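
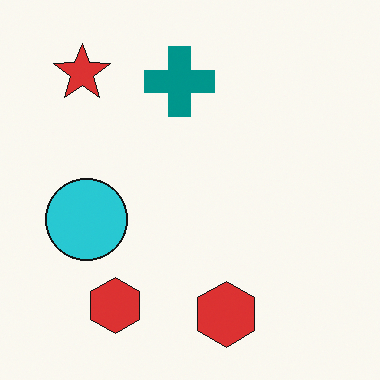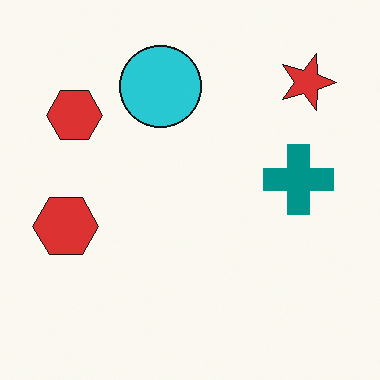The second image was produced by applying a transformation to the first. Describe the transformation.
It was rotated 90° clockwise.

The red star sits in the top-left of the first image and the top-right of the second — consistent with a whole-image 90° clockwise rotation.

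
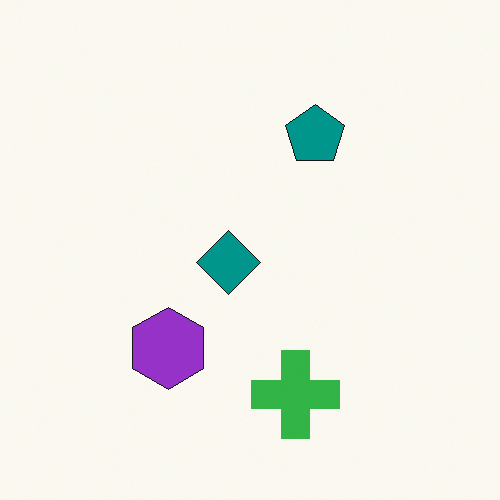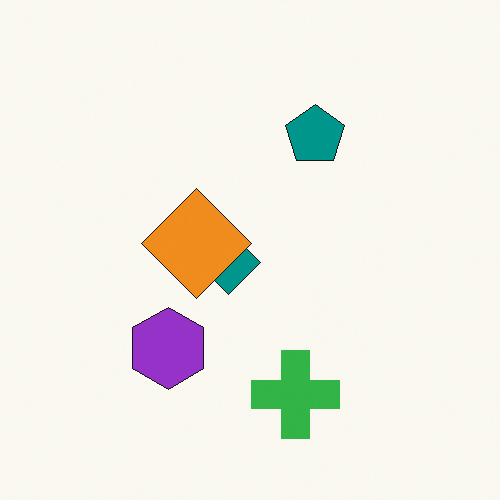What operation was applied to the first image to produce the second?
The image was overlaid with an additional orange diamond.

An orange diamond appears in the second image that is absent from the first.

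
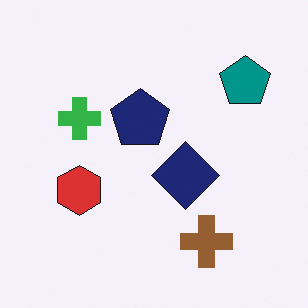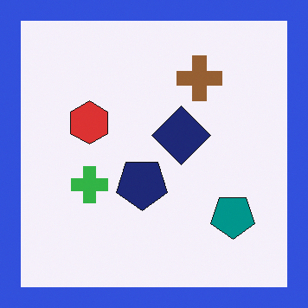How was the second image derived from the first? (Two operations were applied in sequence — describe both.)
This is the original image flipped vertically (top ↔ bottom), then framed with a blue border.

The brown cross is in the bottom-right of the first image and the top-right of the second — shapes on opposite sides of the horizontal midline have swapped in a mirror flip. A solid blue frame runs around the edge of the second image, with the content slightly shrunk inside it.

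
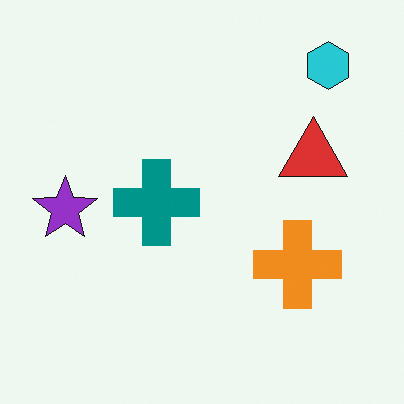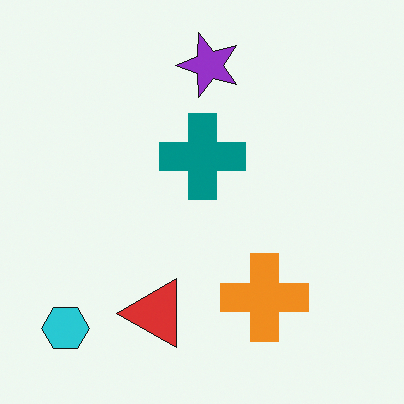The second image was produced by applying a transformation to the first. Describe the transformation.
The transformation is: transposed (reflected across the top-left ↔ bottom-right diagonal).

Shapes have swapped their row and column positions — what was in the top-right is now in the bottom-left — a diagonal reflection.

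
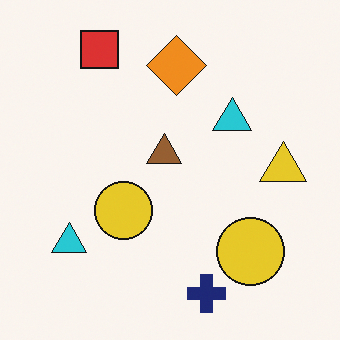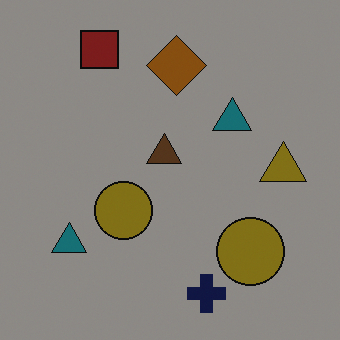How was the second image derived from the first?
This is the original image substantially darkened.

Every pixel — background and shapes alike — is uniformly darkened.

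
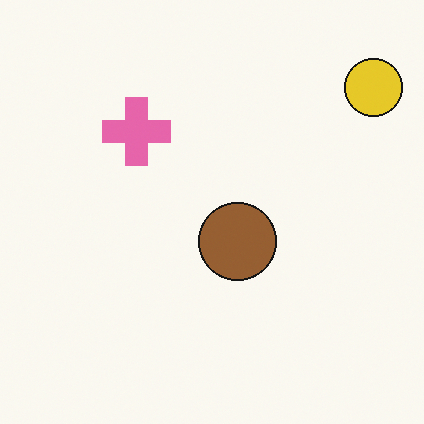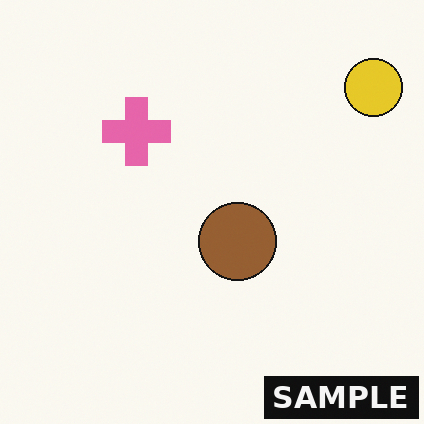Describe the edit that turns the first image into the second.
The image was watermarked with the text "SAMPLE" in the lower-right corner.

A dark label reading "SAMPLE" appears in the lower-right corner.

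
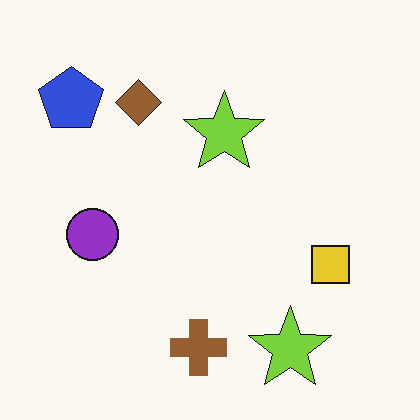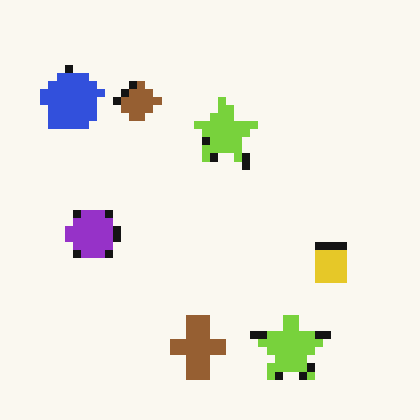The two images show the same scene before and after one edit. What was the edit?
The image was moderately pixelated.

Shapes are reduced to large square blocks; fine edges and outlines are lost — a downscale-then-upscale (mosaic) effect.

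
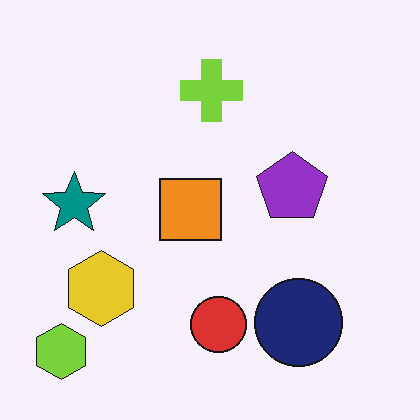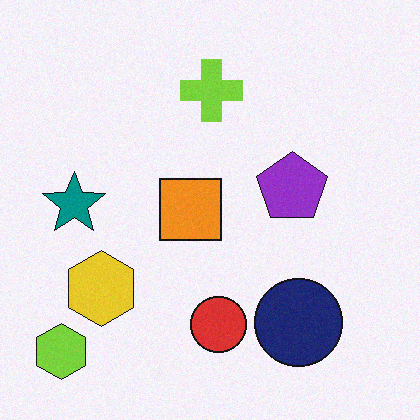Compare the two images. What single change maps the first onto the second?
The second image is the first degraded with light additive noise.

Random speckle covers the whole image, including the flat background.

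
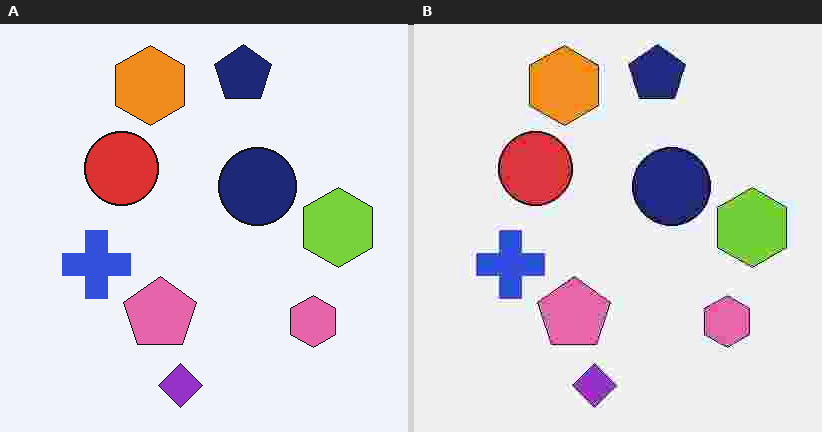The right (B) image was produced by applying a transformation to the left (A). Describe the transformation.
This is the original image heavily JPEG-compressed with obvious blocking artifacts.

Blocky 8×8 compression artifacts appear around shape edges and the flat background shows ringing — characteristic JPEG degradation.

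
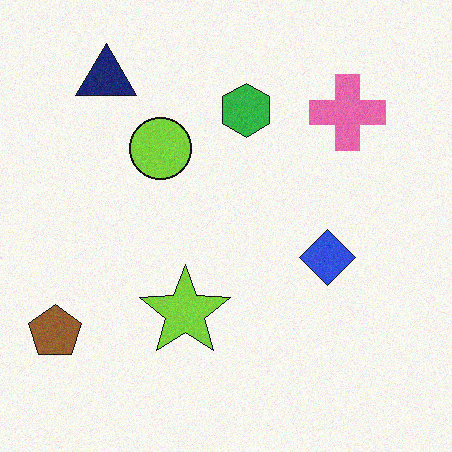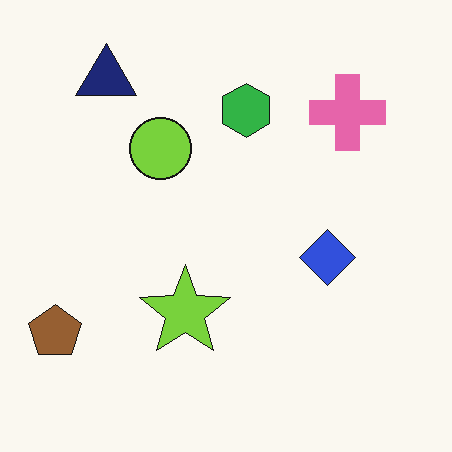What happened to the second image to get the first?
The first image is the second degraded with a light layer of grain.

Random speckle covers the whole image, including the flat background.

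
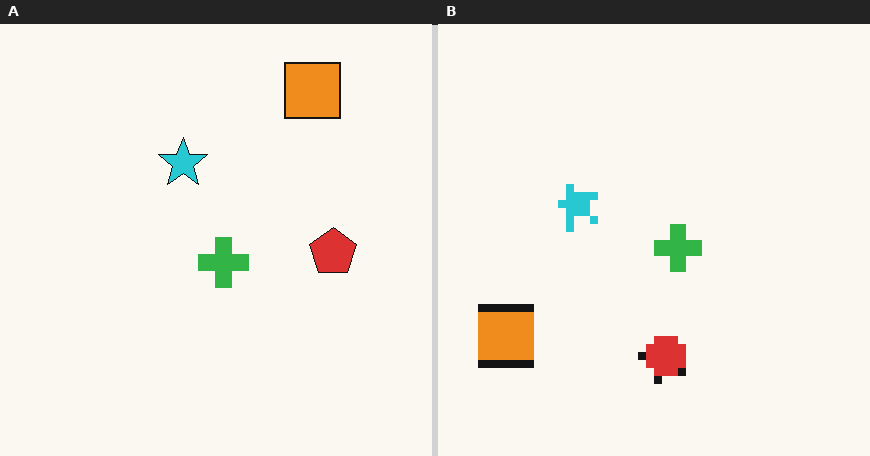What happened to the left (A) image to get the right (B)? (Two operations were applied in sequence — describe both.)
The image was transposed (reflected across the top-left ↔ bottom-right diagonal), then moderately pixelated.

Shapes have swapped their row and column positions — what was in the top-right is now in the bottom-left — a diagonal reflection. Shapes are reduced to large square blocks; fine edges and outlines are lost — a downscale-then-upscale (mosaic) effect.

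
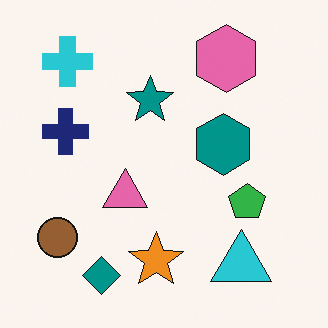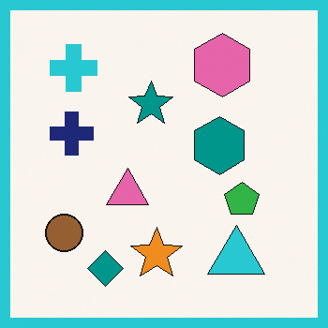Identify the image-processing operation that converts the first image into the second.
The second image is the first framed with a cyan border.

A solid cyan frame runs around the edge of the second image, with the content slightly shrunk inside it.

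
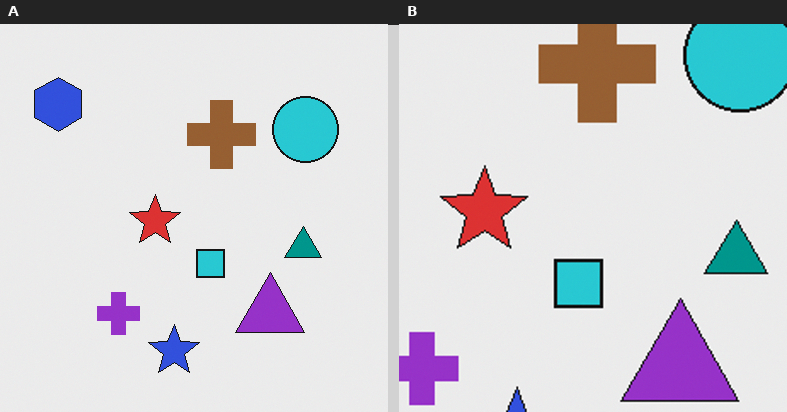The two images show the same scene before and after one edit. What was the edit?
The image was cropped tightly and scaled back up.

The visible shapes are larger and the field of view is narrower; shapes near the original edges may be partly or wholly outside the frame — a crop-and-rescale.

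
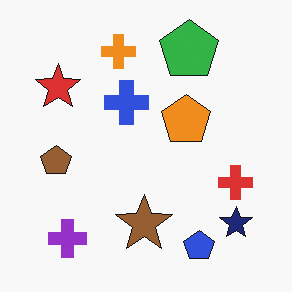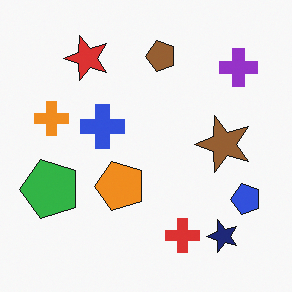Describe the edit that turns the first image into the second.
It was transposed (reflected across the top-left ↔ bottom-right diagonal).

Shapes have swapped their row and column positions — what was in the top-right is now in the bottom-left — a diagonal reflection.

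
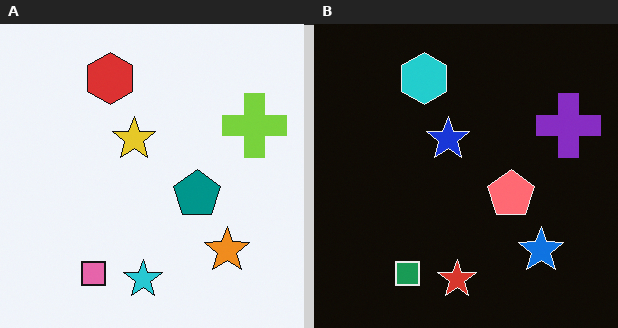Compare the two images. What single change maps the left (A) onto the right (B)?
It was color-inverted (negative).

The light background has become dark and every shape's color is its complement — a photographic negative.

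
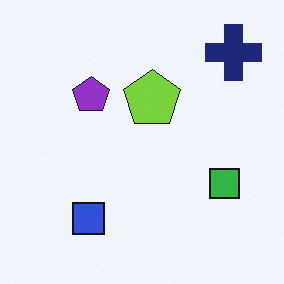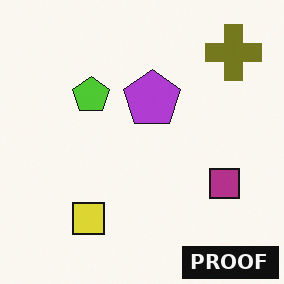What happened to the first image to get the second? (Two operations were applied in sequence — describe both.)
The transformation is: hue-shifted by a large amount, then watermarked with the text "PROOF" in the lower-right corner.

Every shape's color has rotated by the same amount around the hue wheel — a uniform hue shift. A dark label reading "PROOF" appears in the lower-right corner.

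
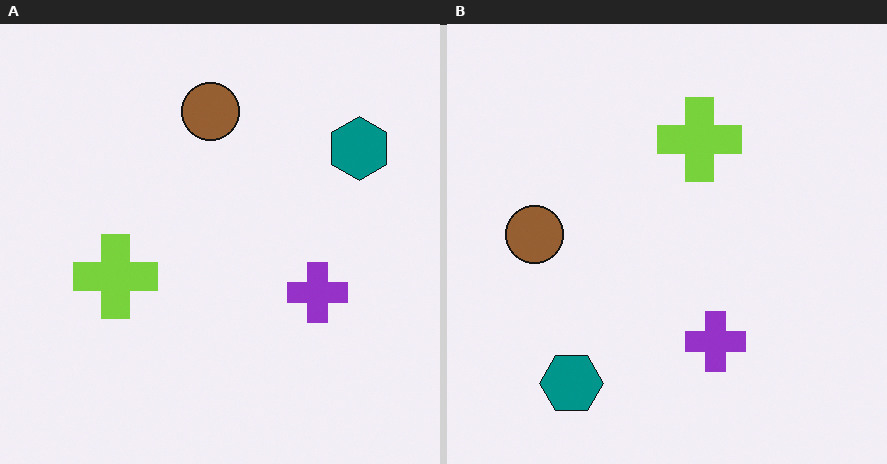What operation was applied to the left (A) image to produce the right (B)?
This is the original image transposed (reflected across the top-left ↔ bottom-right diagonal).

Shapes have swapped their row and column positions — what was in the top-right is now in the bottom-left — a diagonal reflection.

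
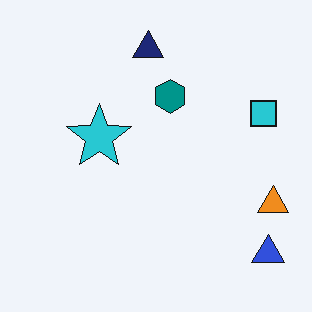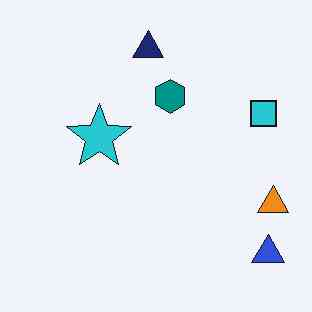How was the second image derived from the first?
The image was JPEG-compressed with visible artifacts.

Blocky 8×8 compression artifacts appear around shape edges and the flat background shows ringing — characteristic JPEG degradation.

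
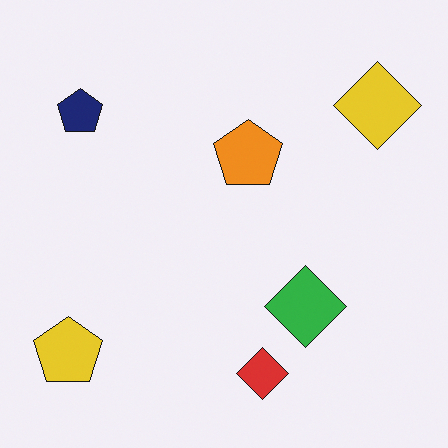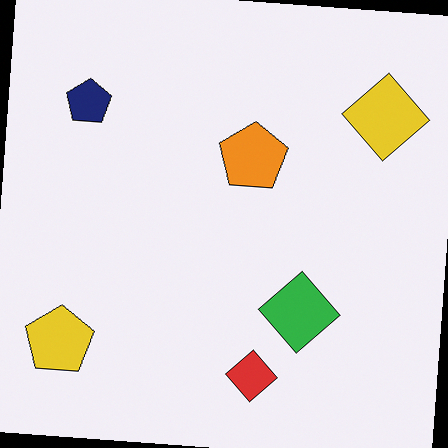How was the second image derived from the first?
It was rotated clockwise by a few degrees.

Every shape is tilted by the same angle and the image corners show triangular fill wedges — a whole-image rotation by a non-right angle.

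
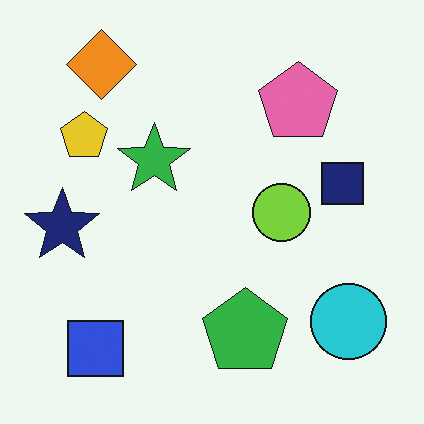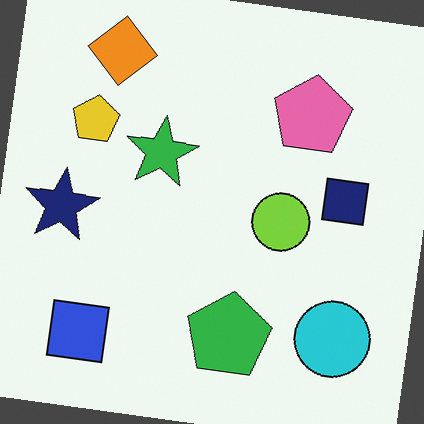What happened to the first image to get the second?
It was rotated clockwise by a few degrees.

Every shape is tilted by the same angle and the image corners show triangular fill wedges — a whole-image rotation by a non-right angle.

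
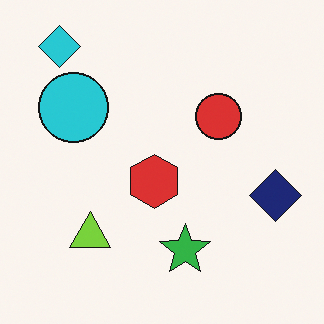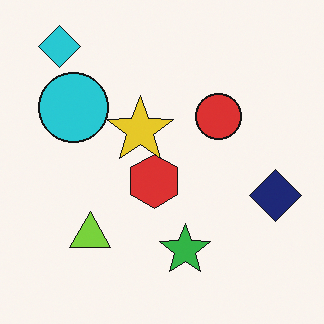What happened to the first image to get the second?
Overlaid with an additional yellow star.

A yellow star appears in the second image that is absent from the first.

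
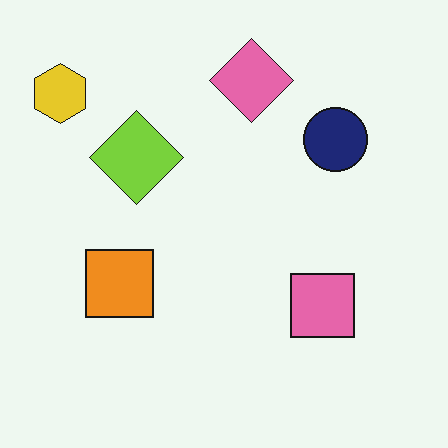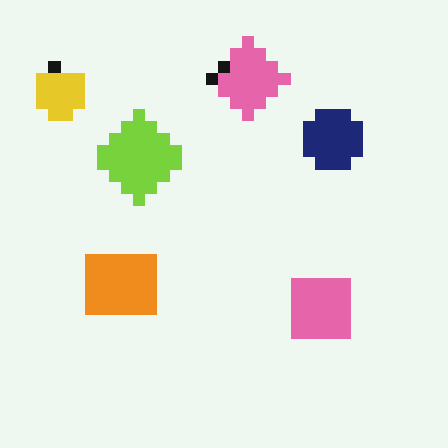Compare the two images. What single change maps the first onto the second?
The transformation is: coarsely pixelated.

Shapes are reduced to large square blocks; fine edges and outlines are lost — a downscale-then-upscale (mosaic) effect.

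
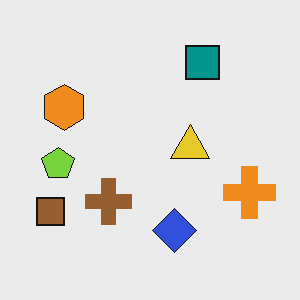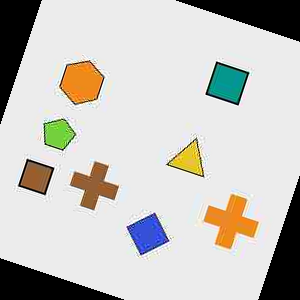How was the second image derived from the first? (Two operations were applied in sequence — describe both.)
Heavily JPEG-compressed with obvious blocking artifacts, then rotated clockwise by a moderate amount.

Blocky 8×8 compression artifacts appear around shape edges and the flat background shows ringing — characteristic JPEG degradation. Every shape is tilted by the same angle and the image corners show triangular fill wedges — a whole-image rotation by a non-right angle.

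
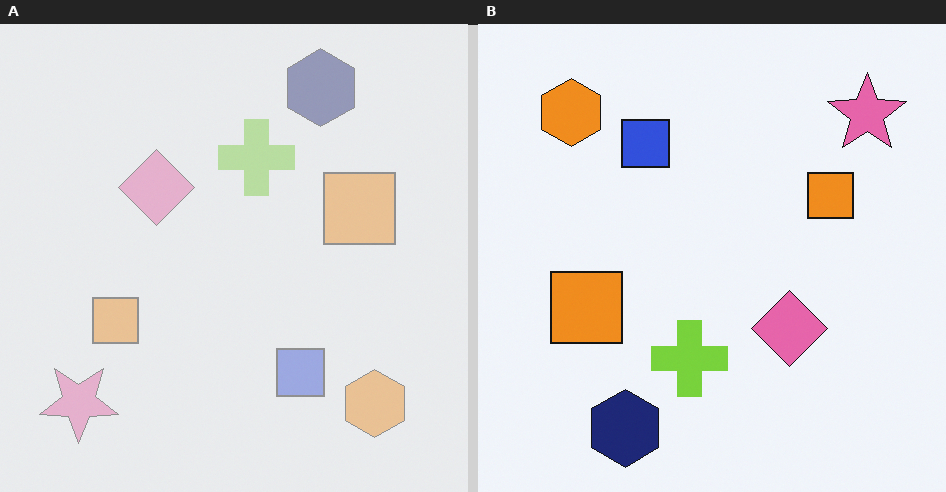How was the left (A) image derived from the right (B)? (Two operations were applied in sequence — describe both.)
This is the original image rotated 180°, then given much lower contrast.

The pink star sits in the top-right of the right (B) image and the bottom-left of the left (A) — consistent with a whole-image 180° rotation. Tones are pushed toward mid-grey across the whole image — a global contrast change.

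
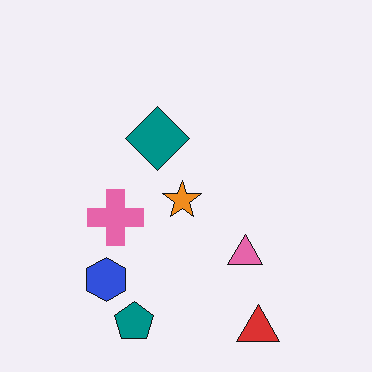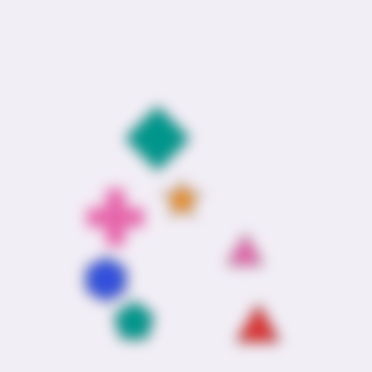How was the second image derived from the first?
The second image is the first heavily blurred.

Shape edges and outlines are uniformly softened across the whole image.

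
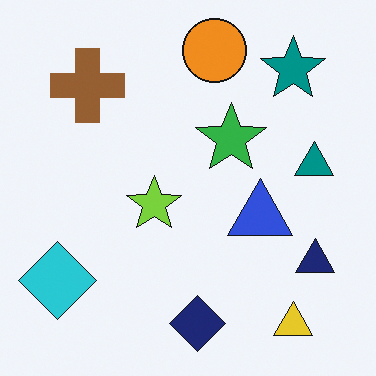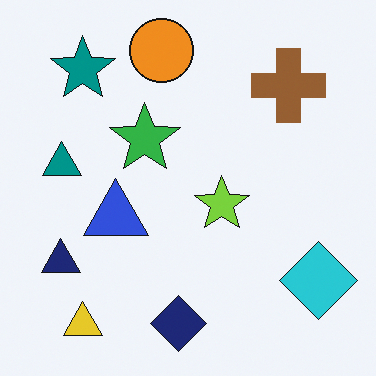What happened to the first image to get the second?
Flipped horizontally (left ↔ right).

The cyan diamond is in the bottom-left of the first image and the bottom-right of the second — shapes on opposite sides of the vertical midline have swapped in a mirror flip.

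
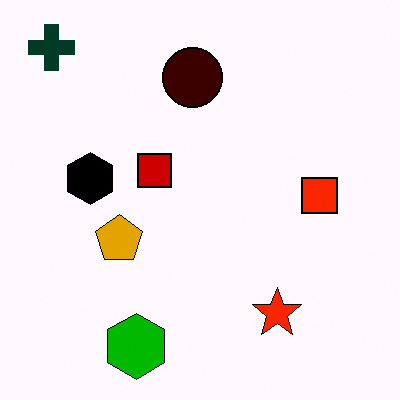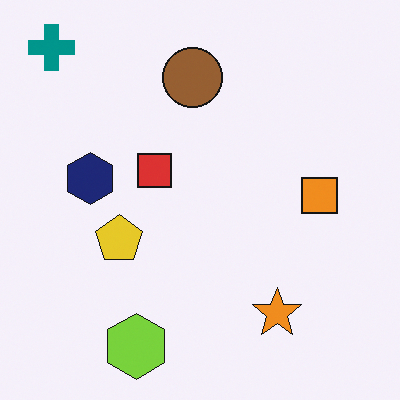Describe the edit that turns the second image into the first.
The transformation is: given much higher contrast.

Tones are pushed away from mid-grey across the whole image — a global contrast change.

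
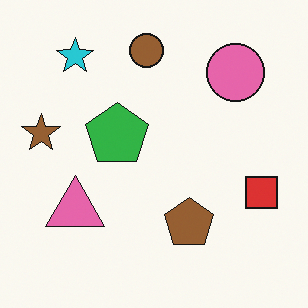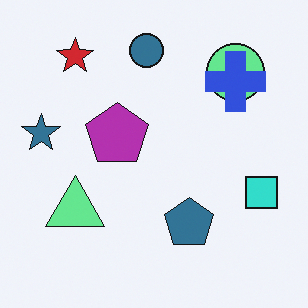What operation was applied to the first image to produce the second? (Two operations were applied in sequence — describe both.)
The image was hue-shifted by a large amount, then overlaid with an additional blue cross.

Every shape's color has rotated by the same amount around the hue wheel — a uniform hue shift. A blue cross appears in the second image that is absent from the first.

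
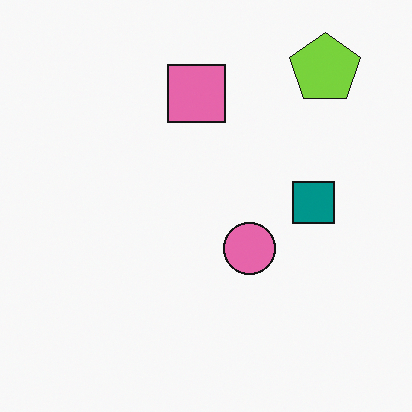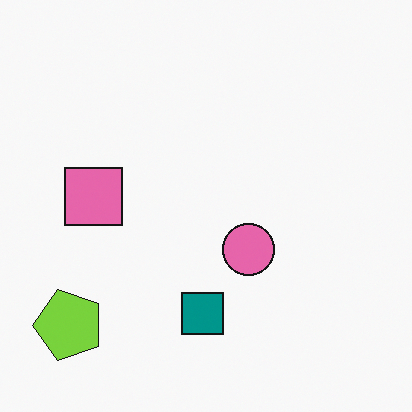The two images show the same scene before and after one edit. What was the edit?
The image was transposed (reflected across the top-left ↔ bottom-right diagonal).

Shapes have swapped their row and column positions — what was in the top-right is now in the bottom-left — a diagonal reflection.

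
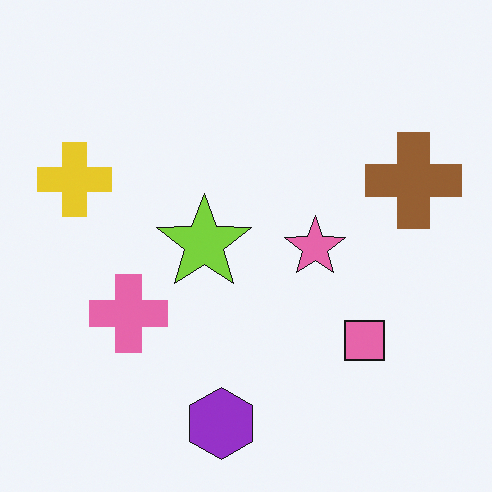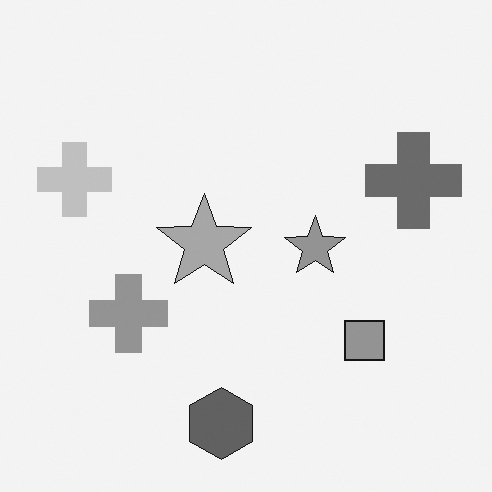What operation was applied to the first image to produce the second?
Converted to grayscale.

All color is removed — every shape is now a shade of grey.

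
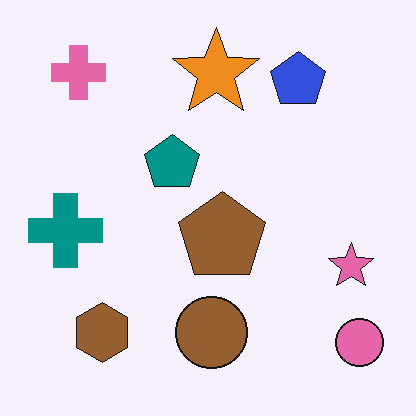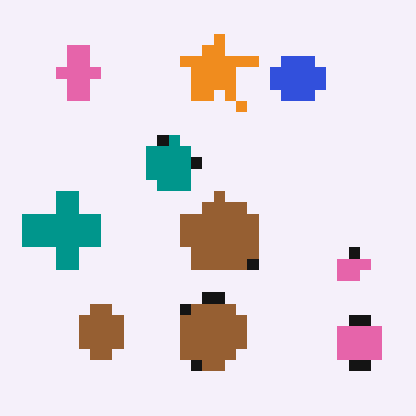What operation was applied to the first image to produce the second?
The image was heavily pixelated into large blocks.

Shapes are reduced to large square blocks; fine edges and outlines are lost — a downscale-then-upscale (mosaic) effect.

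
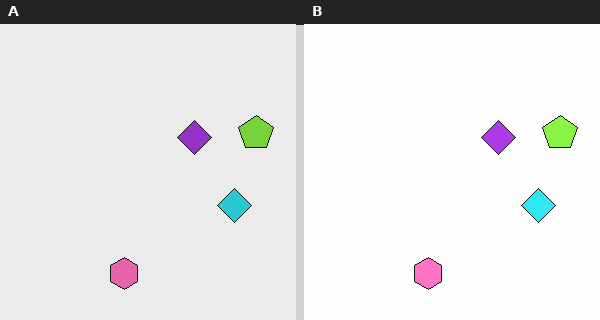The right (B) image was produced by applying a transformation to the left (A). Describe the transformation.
It was brightened a little.

Every pixel — background and shapes alike — is uniformly brightened.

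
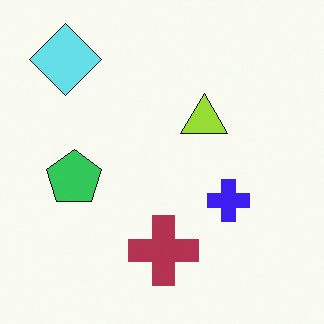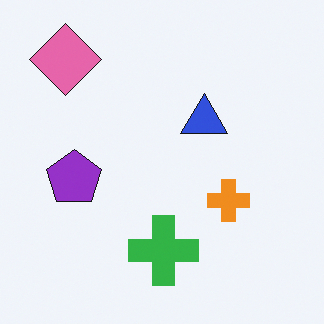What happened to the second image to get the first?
This is the original image hue-shifted by a large amount.

Every shape's color has rotated by the same amount around the hue wheel — a uniform hue shift.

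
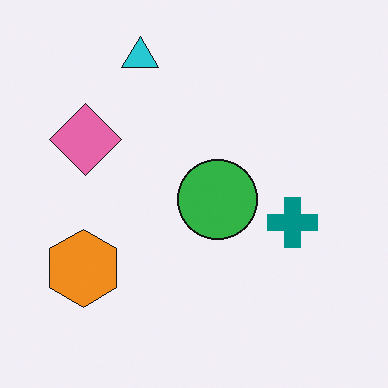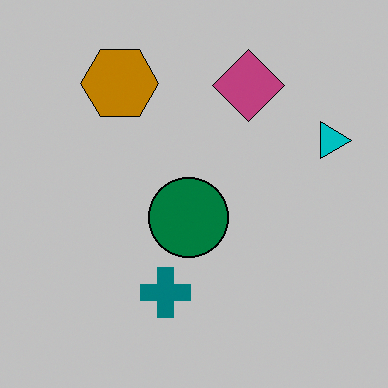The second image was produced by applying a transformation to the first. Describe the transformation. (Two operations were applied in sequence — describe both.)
Aggressively posterized, then rotated 90° clockwise.

Each flat color has snapped to a coarser quantized level — most visibly, the near-white background has dropped to a flat grey. The cyan triangle sits in the top of the first image and the right of the second — consistent with a whole-image 90° clockwise rotation.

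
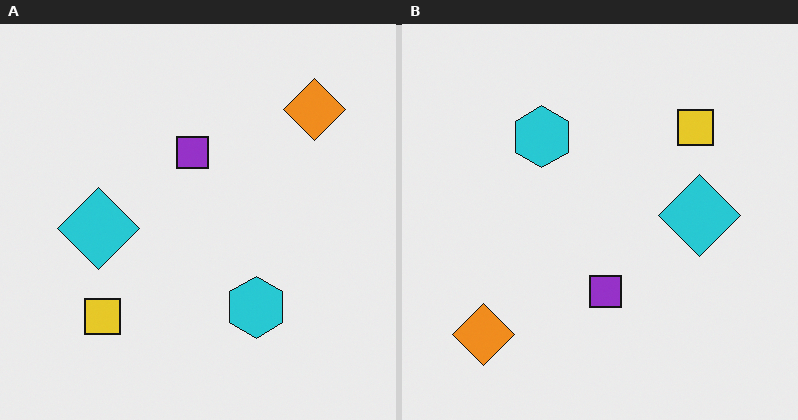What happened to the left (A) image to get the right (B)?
It was rotated 180°.

The orange diamond sits in the top-right of the left (A) image and the bottom-left of the right (B) — consistent with a whole-image 180° rotation.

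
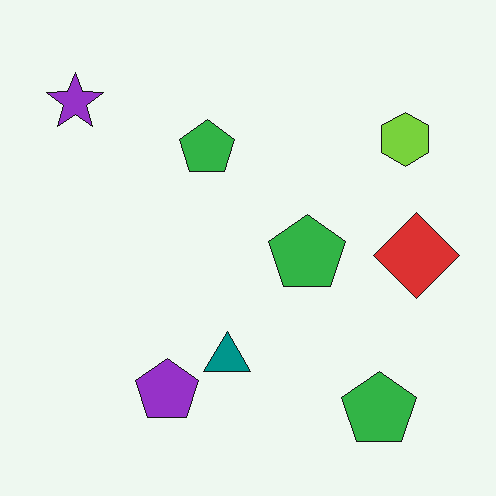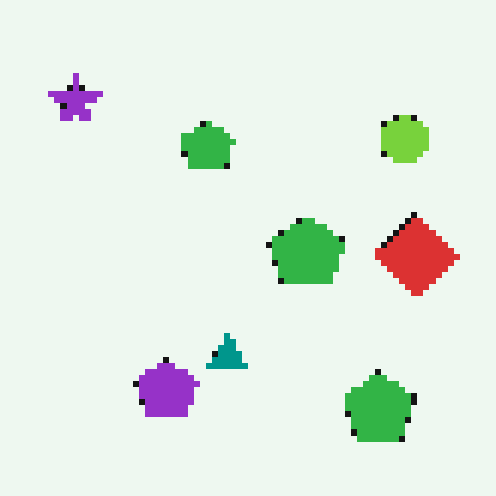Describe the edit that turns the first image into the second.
The second image is the first pixelated into visible square blocks.

Shapes are reduced to large square blocks; fine edges and outlines are lost — a downscale-then-upscale (mosaic) effect.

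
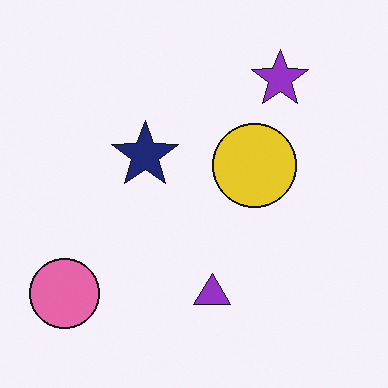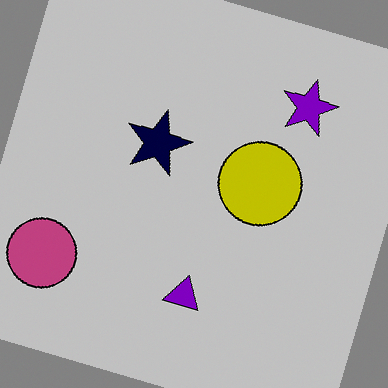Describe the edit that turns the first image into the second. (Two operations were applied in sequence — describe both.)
The image was heavily posterized to just a handful of flat colors, then rotated clockwise by a clearly visible amount.

Each flat color has snapped to a coarser quantized level — most visibly, the near-white background has dropped to a flat grey. Every shape is tilted by the same angle and the image corners show triangular fill wedges — a whole-image rotation by a non-right angle.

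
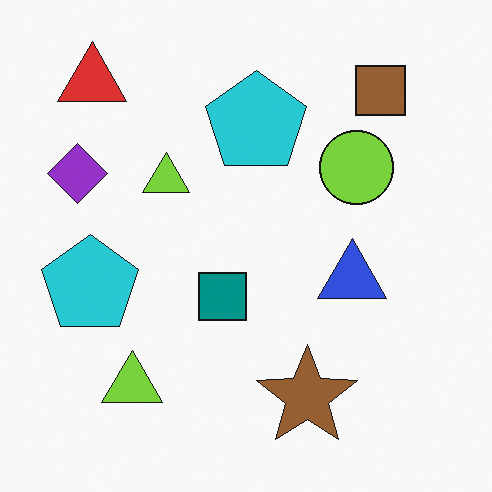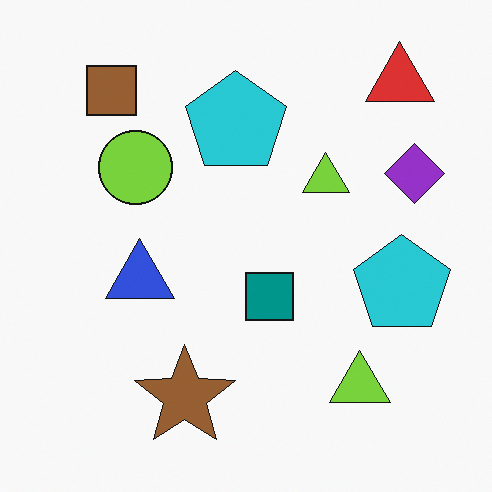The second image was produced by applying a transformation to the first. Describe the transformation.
It was flipped horizontally (left ↔ right).

The purple diamond is in the left of the first image and the right of the second — shapes on opposite sides of the vertical midline have swapped in a mirror flip.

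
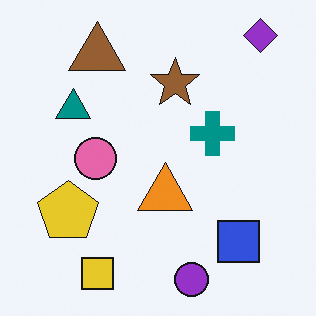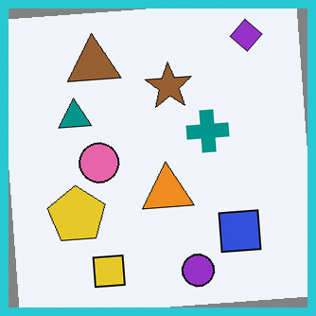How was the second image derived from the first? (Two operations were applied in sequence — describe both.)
It was rotated counter-clockwise by a slight angle, then framed with a cyan border.

Every shape is tilted by the same angle and the image corners show triangular fill wedges — a whole-image rotation by a non-right angle. A solid cyan frame runs around the edge of the second image, with the content slightly shrunk inside it.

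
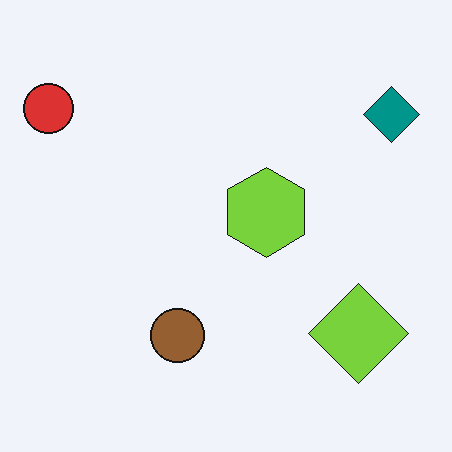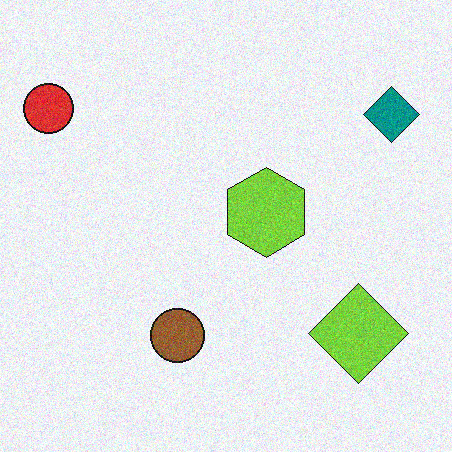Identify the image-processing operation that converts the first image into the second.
Degraded with visible gaussian noise.

Random speckle covers the whole image, including the flat background.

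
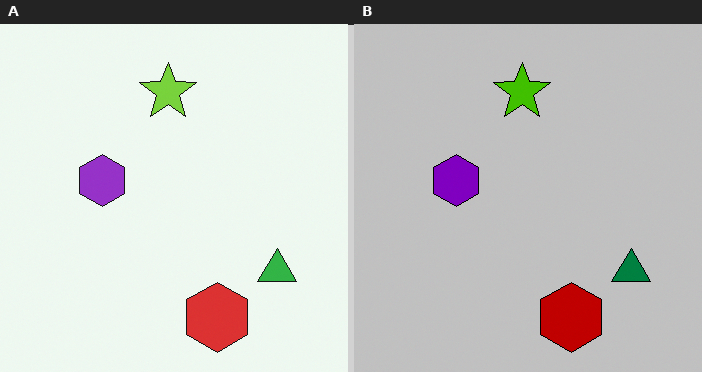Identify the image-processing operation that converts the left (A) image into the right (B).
The transformation is: aggressively posterized.

Each flat color has snapped to a coarser quantized level — most visibly, the near-white background has dropped to a flat grey.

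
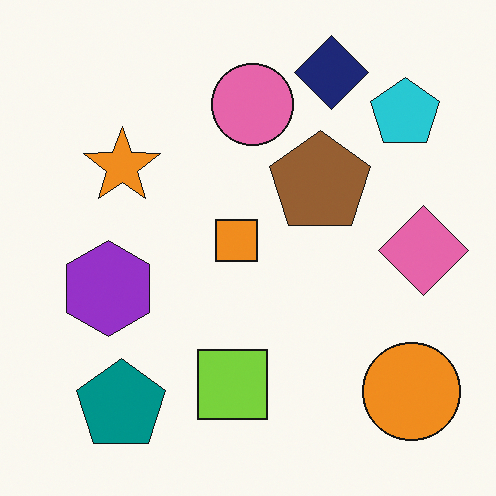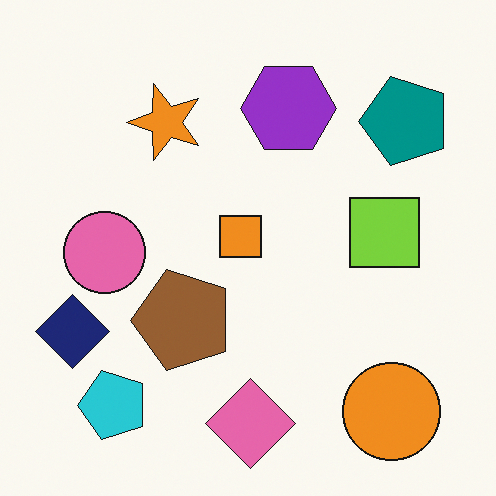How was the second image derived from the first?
This is the original image transposed (reflected across the top-left ↔ bottom-right diagonal).

Shapes have swapped their row and column positions — what was in the top-right is now in the bottom-left — a diagonal reflection.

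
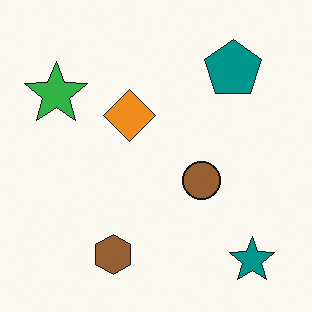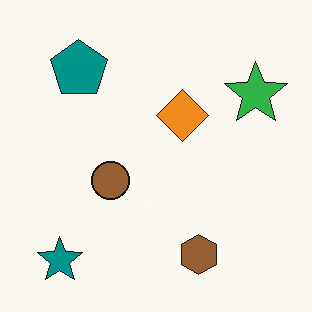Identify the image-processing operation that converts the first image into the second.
It was flipped horizontally (left ↔ right).

The green star is in the top-left of the first image and the top-right of the second — shapes on opposite sides of the vertical midline have swapped in a mirror flip.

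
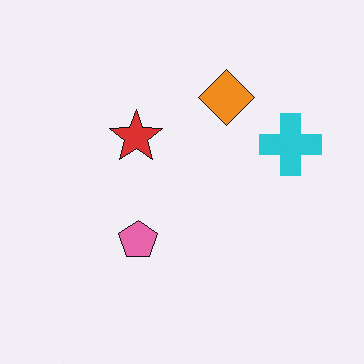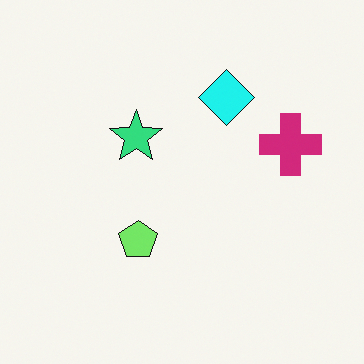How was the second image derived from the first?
The transformation is: hue-shifted by a moderate amount.

Every shape's color has rotated by the same amount around the hue wheel — a uniform hue shift.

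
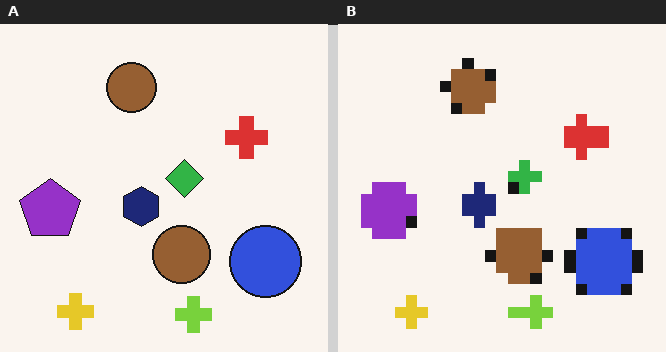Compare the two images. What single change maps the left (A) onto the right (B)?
Heavily pixelated into large blocks.

Shapes are reduced to large square blocks; fine edges and outlines are lost — a downscale-then-upscale (mosaic) effect.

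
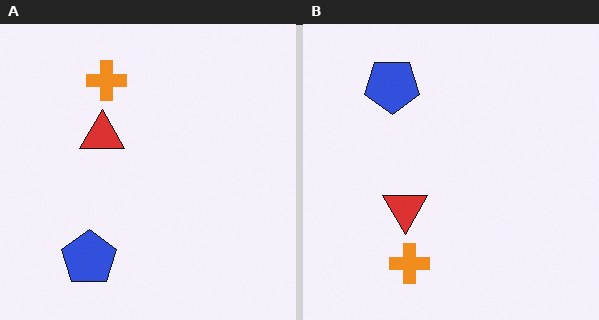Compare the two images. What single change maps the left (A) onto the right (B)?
Flipped vertically (top ↔ bottom).

The orange cross is in the top of the left (A) image and the bottom of the right (B) — shapes on opposite sides of the horizontal midline have swapped in a mirror flip.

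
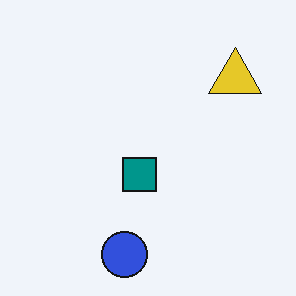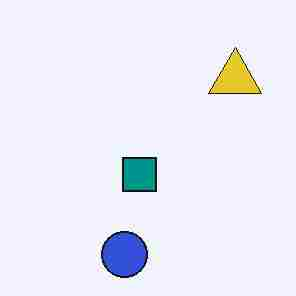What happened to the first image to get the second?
The transformation is: degraded with heavy JPEG compression.

Blocky 8×8 compression artifacts appear around shape edges and the flat background shows ringing — characteristic JPEG degradation.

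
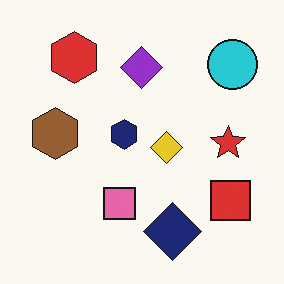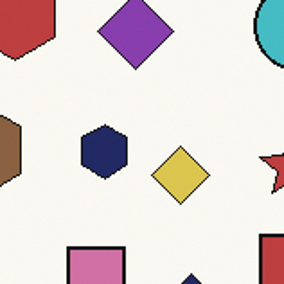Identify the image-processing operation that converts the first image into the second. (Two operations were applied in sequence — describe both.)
Slightly desaturated, then cropped tightly and scaled back up.

All colors are more muted and greyish — a global saturation change. The visible shapes are larger and the field of view is narrower; shapes near the original edges may be partly or wholly outside the frame — a crop-and-rescale.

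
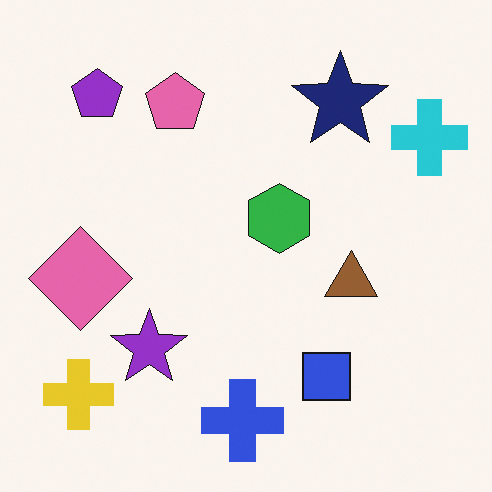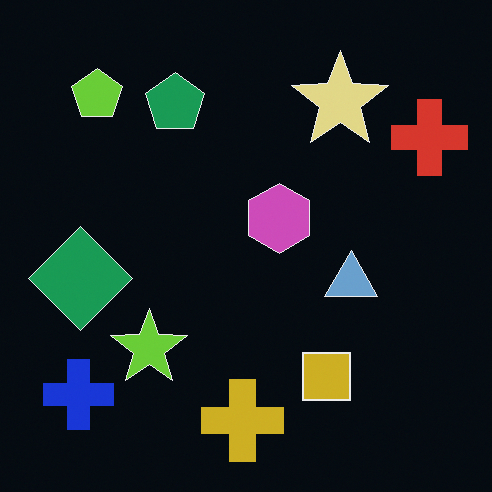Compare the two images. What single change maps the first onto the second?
The transformation is: color-inverted (negative).

The light background has become dark and every shape's color is its complement — a photographic negative.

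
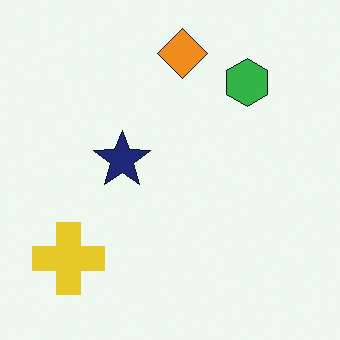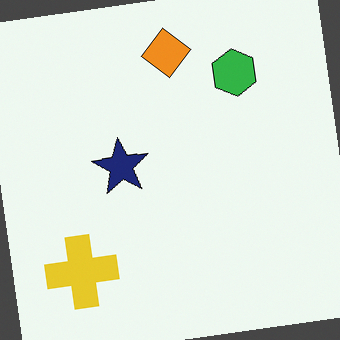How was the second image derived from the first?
The image was rotated counter-clockwise by a small amount.

Every shape is tilted by the same angle and the image corners show triangular fill wedges — a whole-image rotation by a non-right angle.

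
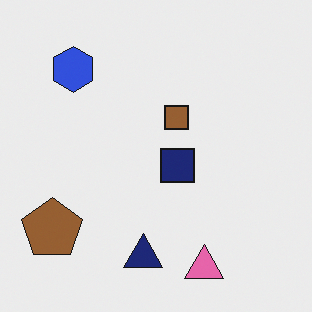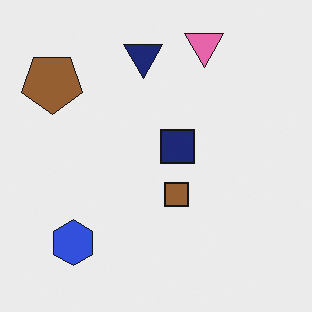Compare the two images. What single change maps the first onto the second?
This is the original image flipped vertically (top ↔ bottom).

The pink triangle is in the bottom of the first image and the top of the second — shapes on opposite sides of the horizontal midline have swapped in a mirror flip.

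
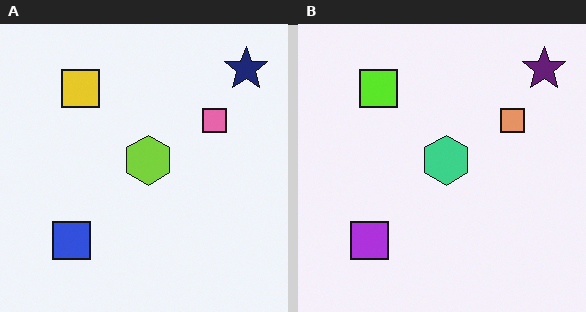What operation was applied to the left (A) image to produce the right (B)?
It was hue-shifted slightly.

Every shape's color has rotated by the same amount around the hue wheel — a uniform hue shift.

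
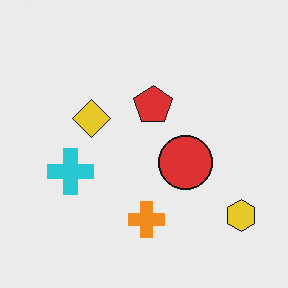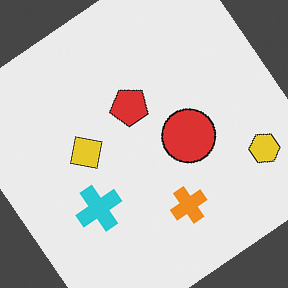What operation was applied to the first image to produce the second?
The transformation is: rotated counter-clockwise by a large amount — several tens of degrees.

Every shape is tilted by the same angle and the image corners show triangular fill wedges — a whole-image rotation by a non-right angle.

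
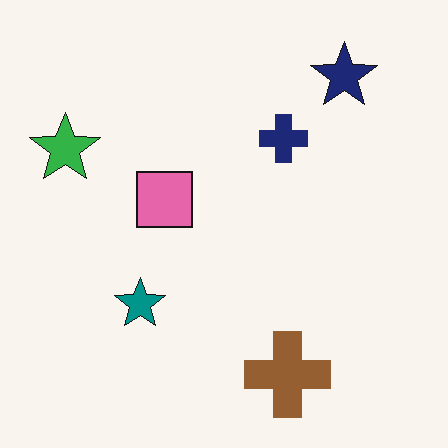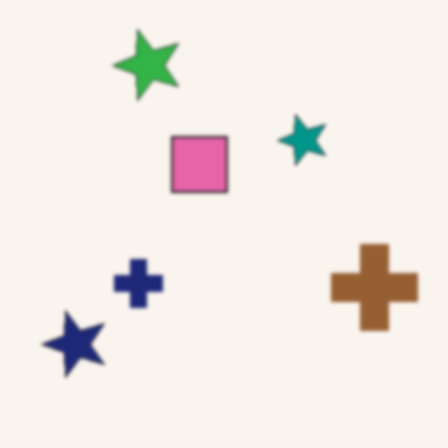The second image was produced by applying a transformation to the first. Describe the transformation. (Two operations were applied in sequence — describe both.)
The second image is the first transposed (reflected across the top-left ↔ bottom-right diagonal), then lightly blurred.

Shapes have swapped their row and column positions — what was in the top-right is now in the bottom-left — a diagonal reflection. Shape edges and outlines are uniformly softened across the whole image.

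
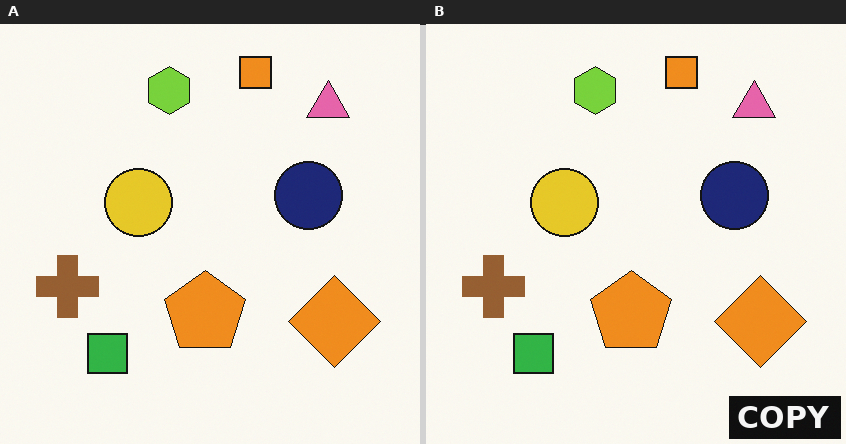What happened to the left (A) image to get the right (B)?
The transformation is: watermarked with the text "COPY" in the lower-right corner.

A dark label reading "COPY" appears in the lower-right corner.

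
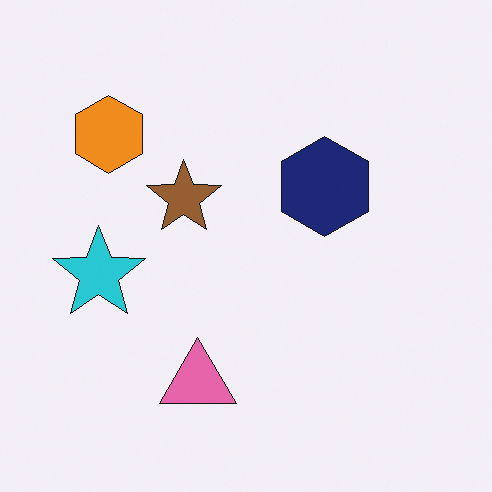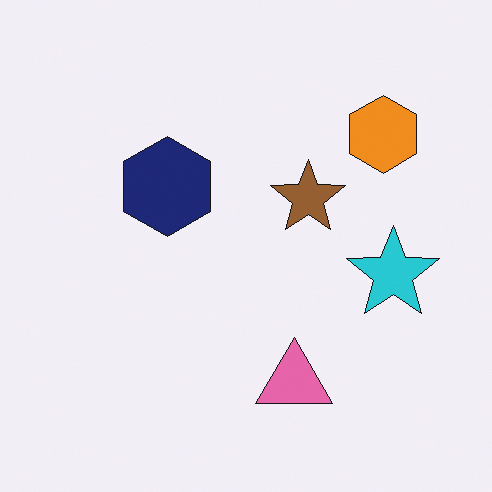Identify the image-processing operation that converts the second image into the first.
The first image is the second flipped horizontally (left ↔ right).

The cyan star is in the right of the second image and the left of the first — shapes on opposite sides of the vertical midline have swapped in a mirror flip.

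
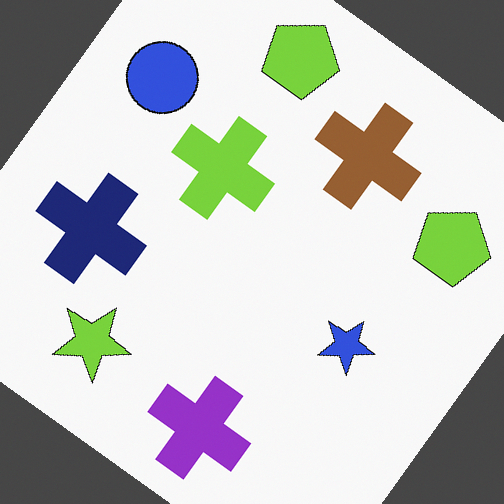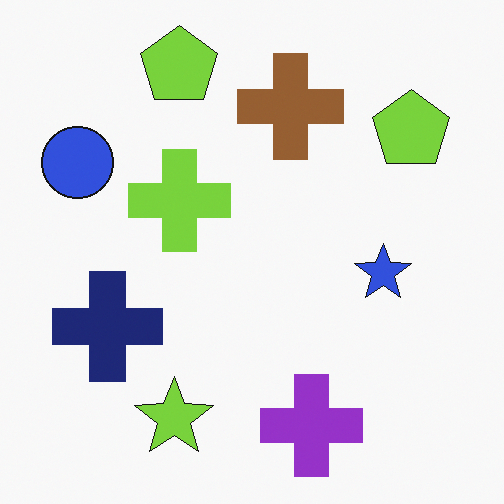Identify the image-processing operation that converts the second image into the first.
The first image is the second rotated clockwise by a large amount — several tens of degrees.

Every shape is tilted by the same angle and the image corners show triangular fill wedges — a whole-image rotation by a non-right angle.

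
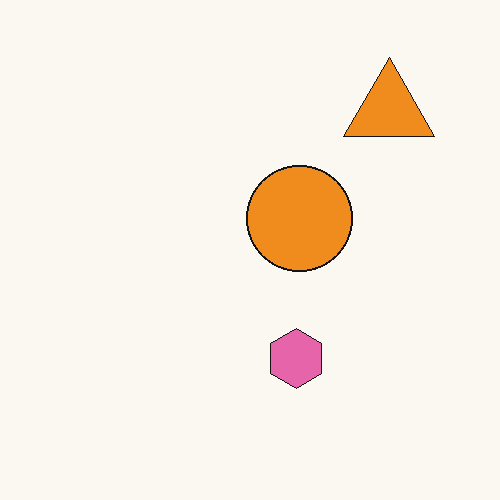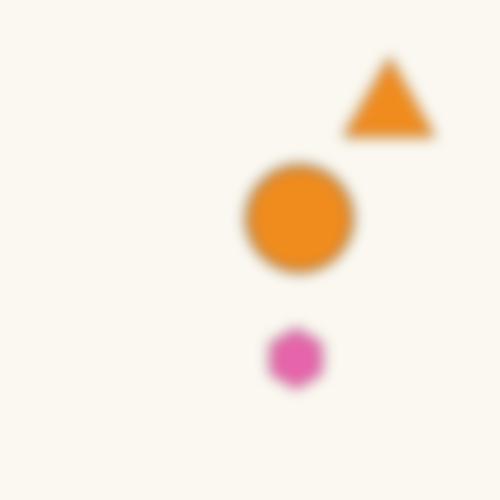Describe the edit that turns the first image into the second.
The transformation is: heavily blurred.

Shape edges and outlines are uniformly softened across the whole image.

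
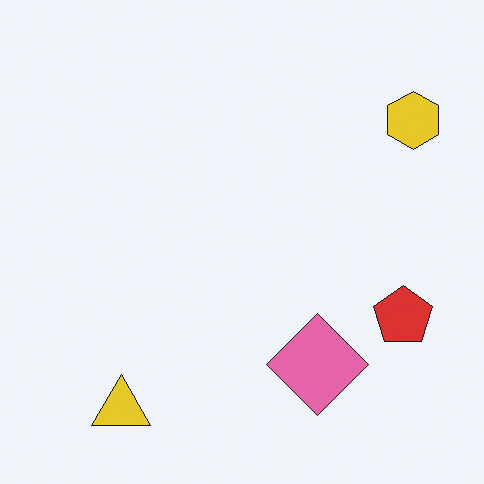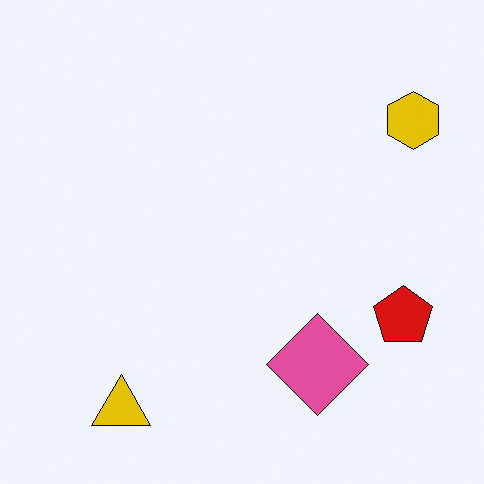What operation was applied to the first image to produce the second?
The transformation is: given slightly increased contrast.

Tones are pushed away from mid-grey across the whole image — a global contrast change.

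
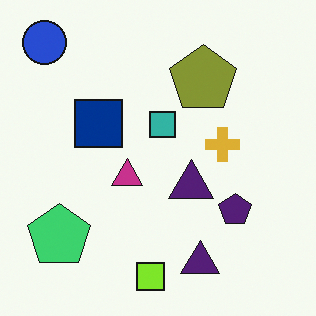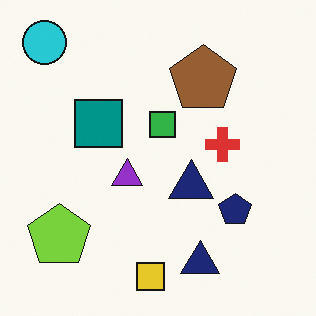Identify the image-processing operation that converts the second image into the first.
It was hue-shifted by a small amount.

Every shape's color has rotated by the same amount around the hue wheel — a uniform hue shift.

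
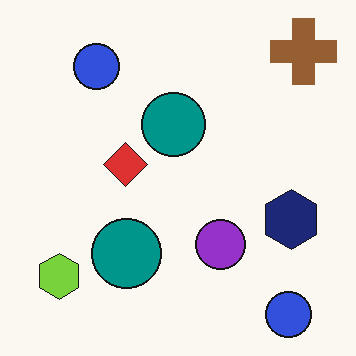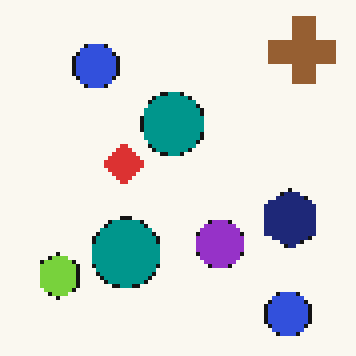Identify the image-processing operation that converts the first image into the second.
This is the original image mildly pixelated.

Shapes are reduced to large square blocks; fine edges and outlines are lost — a downscale-then-upscale (mosaic) effect.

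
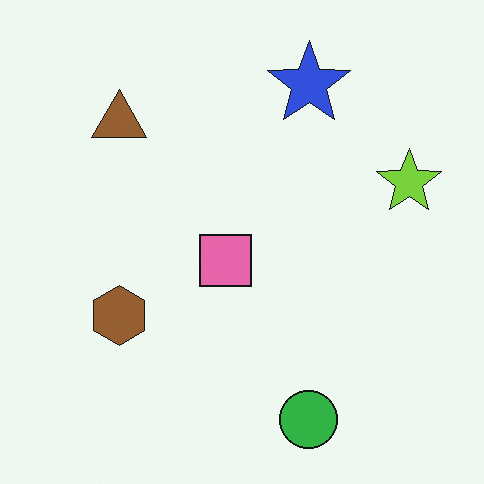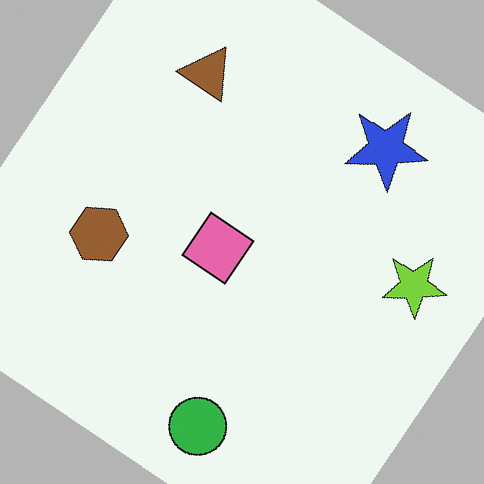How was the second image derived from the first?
Rotated clockwise by a large amount — several tens of degrees.

Every shape is tilted by the same angle and the image corners show triangular fill wedges — a whole-image rotation by a non-right angle.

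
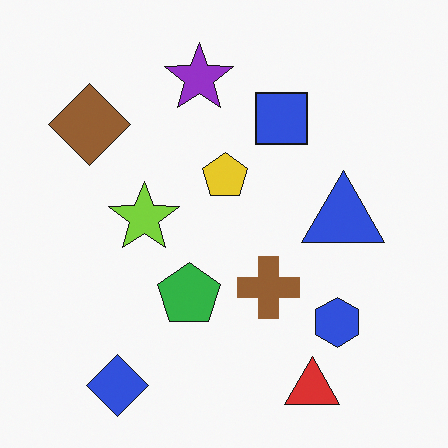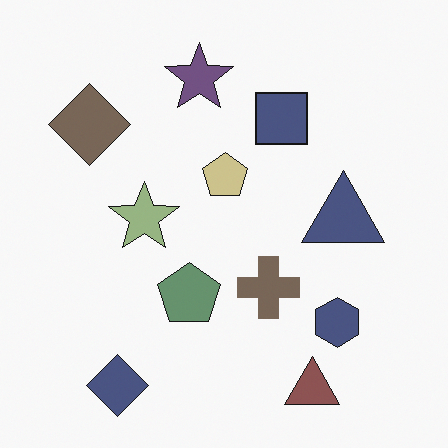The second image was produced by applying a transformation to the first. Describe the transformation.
The image was heavily desaturated.

All colors are more muted and greyish — a global saturation change.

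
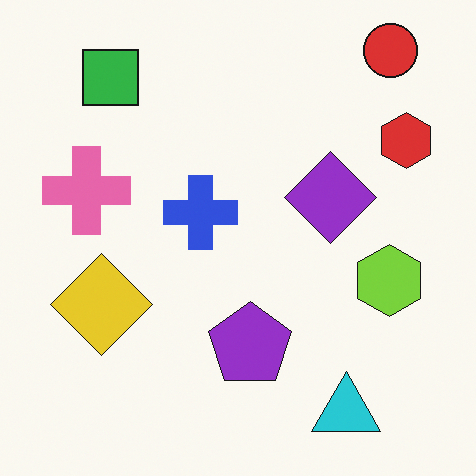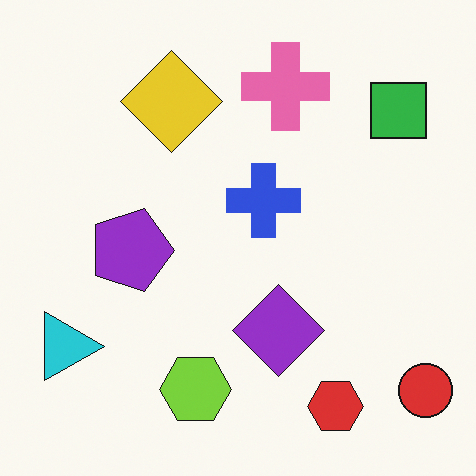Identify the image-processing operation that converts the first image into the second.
The transformation is: rotated 90° clockwise.

The red circle sits in the top-right of the first image and the bottom-right of the second — consistent with a whole-image 90° clockwise rotation.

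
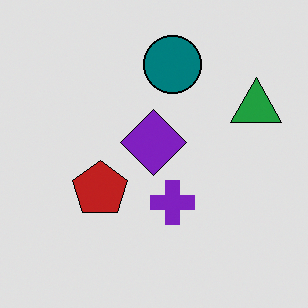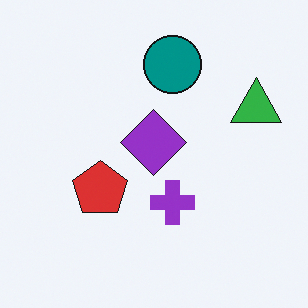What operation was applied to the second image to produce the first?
The image was moderately posterized.

Each flat color has snapped to a coarser quantized level — most visibly, the near-white background has dropped to a flat grey.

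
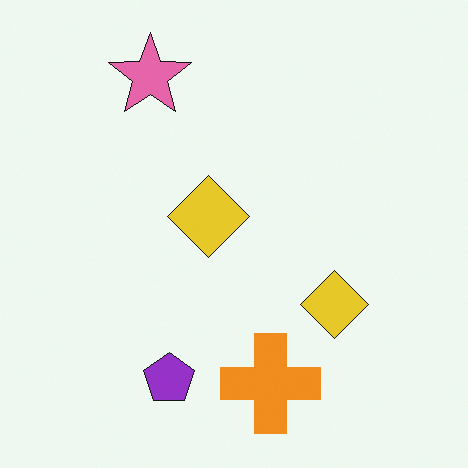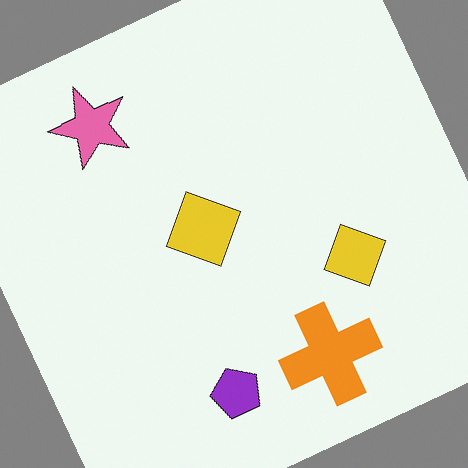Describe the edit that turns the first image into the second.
Rotated counter-clockwise by a clearly visible amount.

Every shape is tilted by the same angle and the image corners show triangular fill wedges — a whole-image rotation by a non-right angle.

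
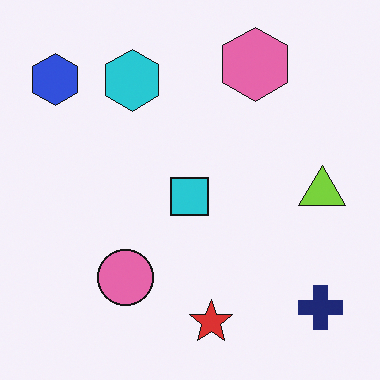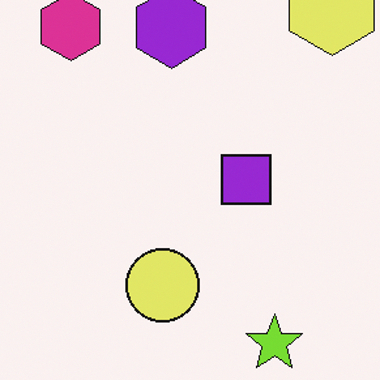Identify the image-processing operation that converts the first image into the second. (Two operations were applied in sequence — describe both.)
This is the original image cropped slightly and scaled back up, then hue-shifted through roughly a third of the color wheel.

The visible shapes are larger and the field of view is narrower; shapes near the original edges may be partly or wholly outside the frame — a crop-and-rescale. Every shape's color has rotated by the same amount around the hue wheel — a uniform hue shift.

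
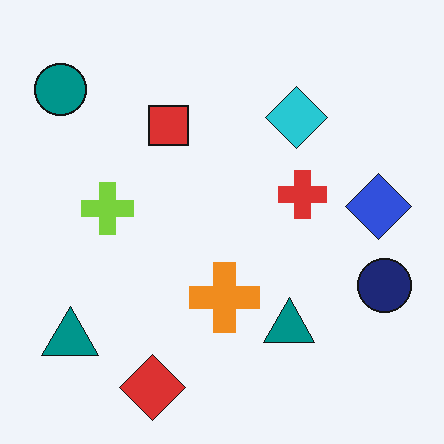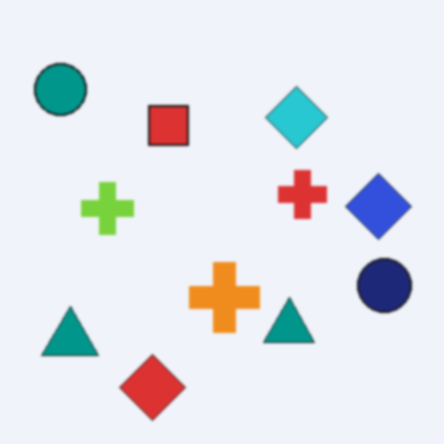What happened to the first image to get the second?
The second image is the first lightly blurred.

Shape edges and outlines are uniformly softened across the whole image.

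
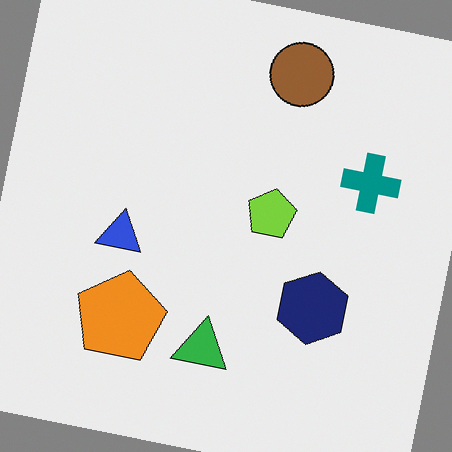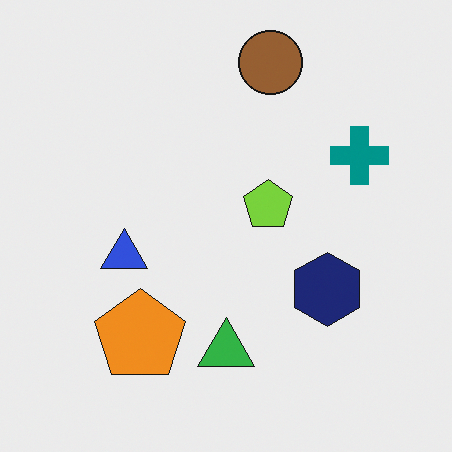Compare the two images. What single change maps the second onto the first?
The image was rotated clockwise by a few degrees.

Every shape is tilted by the same angle and the image corners show triangular fill wedges — a whole-image rotation by a non-right angle.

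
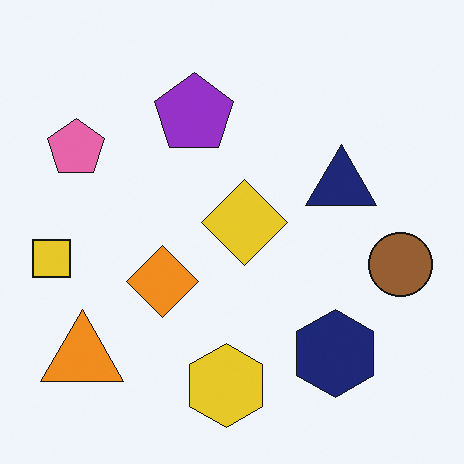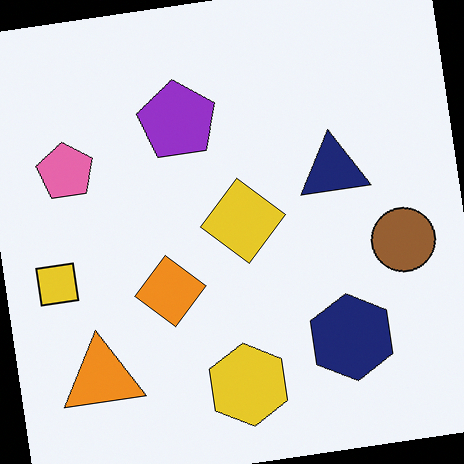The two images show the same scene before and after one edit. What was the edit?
This is the original image rotated counter-clockwise by a small amount.

Every shape is tilted by the same angle and the image corners show triangular fill wedges — a whole-image rotation by a non-right angle.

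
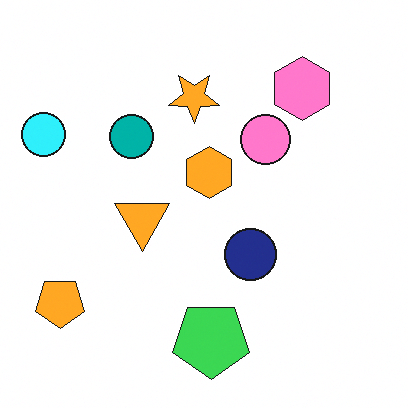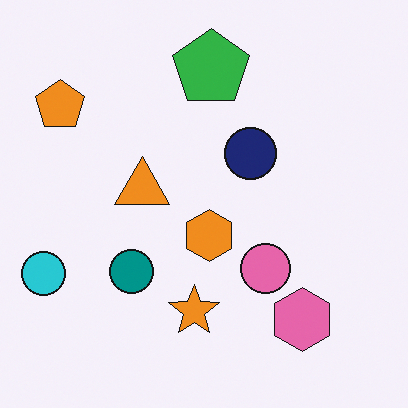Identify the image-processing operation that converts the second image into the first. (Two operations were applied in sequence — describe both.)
This is the original image flipped vertically (top ↔ bottom), then slightly brightened.

The green pentagon is in the top of the second image and the bottom of the first — shapes on opposite sides of the horizontal midline have swapped in a mirror flip. Every pixel — background and shapes alike — is uniformly brightened.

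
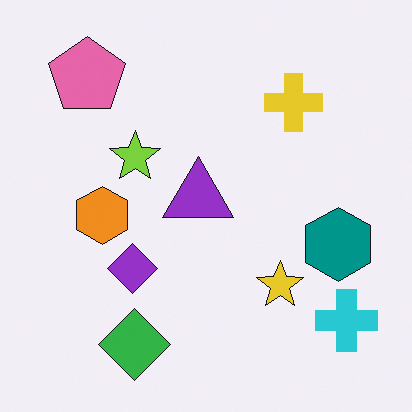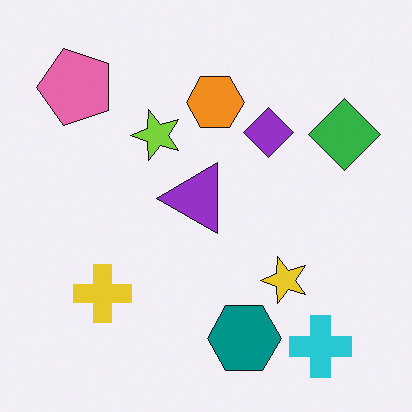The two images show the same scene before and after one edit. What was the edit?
The second image is the first transposed (reflected across the top-left ↔ bottom-right diagonal).

Shapes have swapped their row and column positions — what was in the top-right is now in the bottom-left — a diagonal reflection.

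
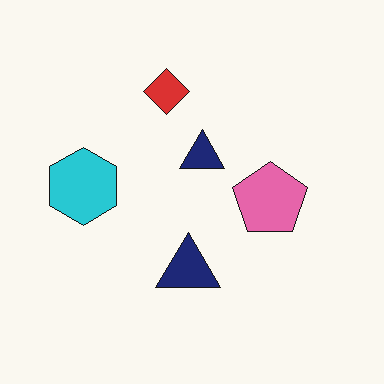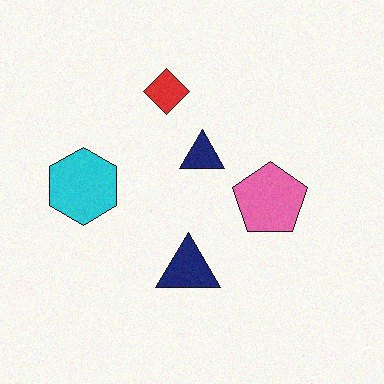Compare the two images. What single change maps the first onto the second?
The image was degraded with light additive noise.

Random speckle covers the whole image, including the flat background.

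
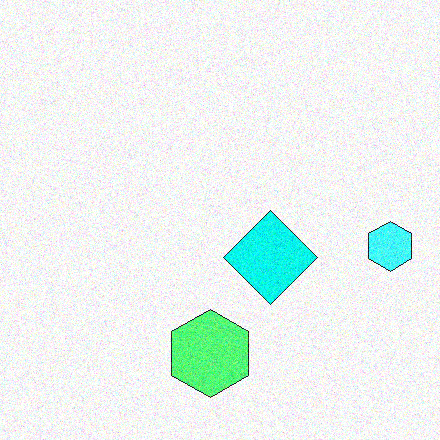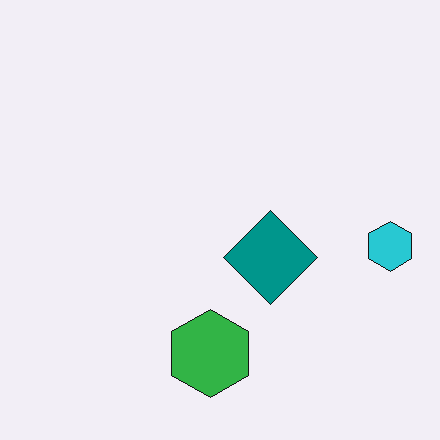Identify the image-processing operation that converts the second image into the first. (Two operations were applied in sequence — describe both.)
This is the original image noticeably brightened, then degraded with moderate additive noise.

Every pixel — background and shapes alike — is uniformly brightened. Random speckle covers the whole image, including the flat background.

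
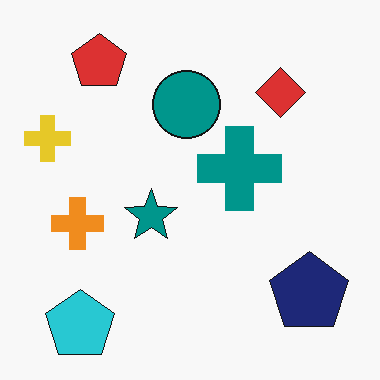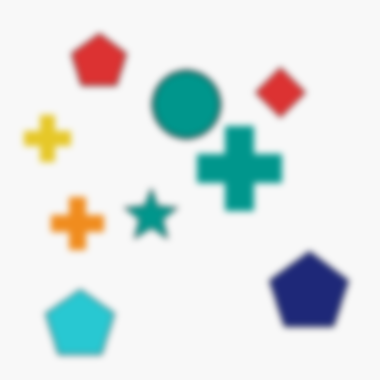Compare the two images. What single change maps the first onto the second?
The second image is the first moderately blurred.

Shape edges and outlines are uniformly softened across the whole image.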